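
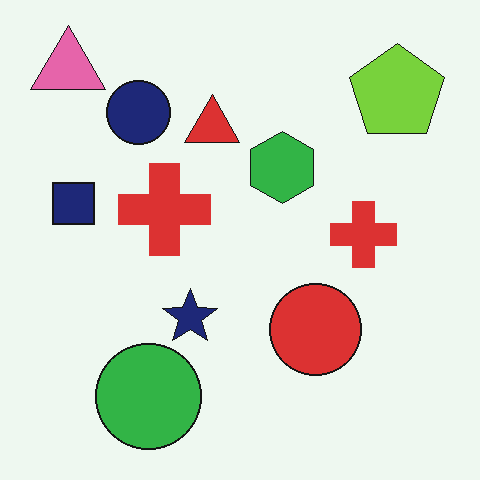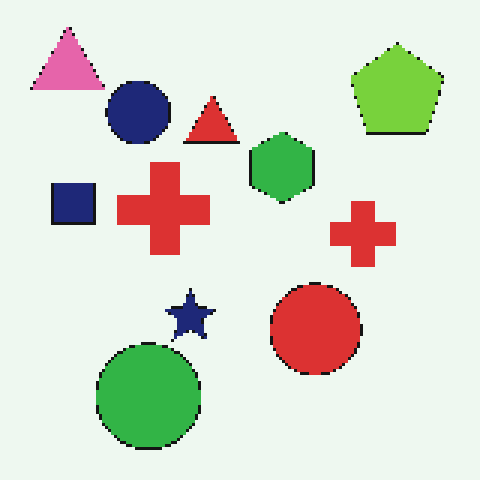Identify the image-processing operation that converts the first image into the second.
The second image is the first lightly pixelated (a mild mosaic effect).

Shapes are reduced to large square blocks; fine edges and outlines are lost — a downscale-then-upscale (mosaic) effect.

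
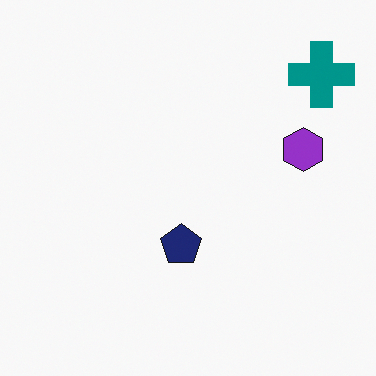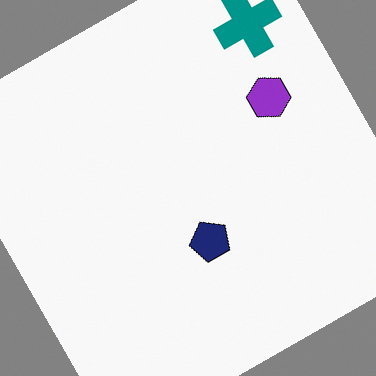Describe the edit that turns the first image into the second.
The transformation is: rotated counter-clockwise by a clearly visible amount.

Every shape is tilted by the same angle and the image corners show triangular fill wedges — a whole-image rotation by a non-right angle.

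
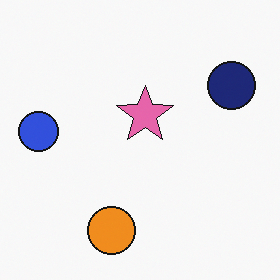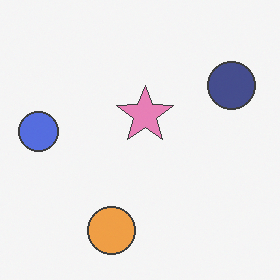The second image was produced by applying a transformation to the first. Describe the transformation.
It was given slightly reduced contrast.

Tones are pushed toward mid-grey across the whole image — a global contrast change.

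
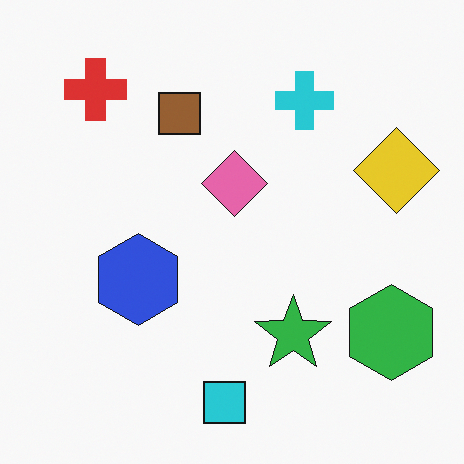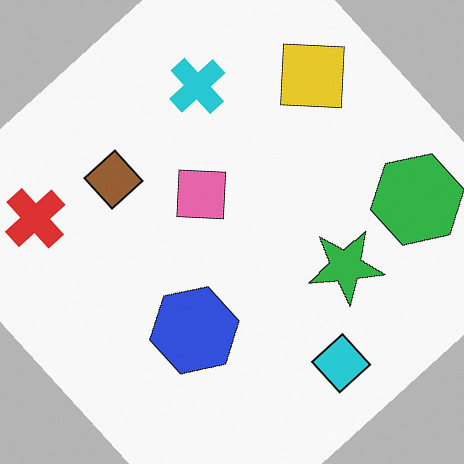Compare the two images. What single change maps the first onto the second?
Rotated counter-clockwise by a large amount — several tens of degrees.

Every shape is tilted by the same angle and the image corners show triangular fill wedges — a whole-image rotation by a non-right angle.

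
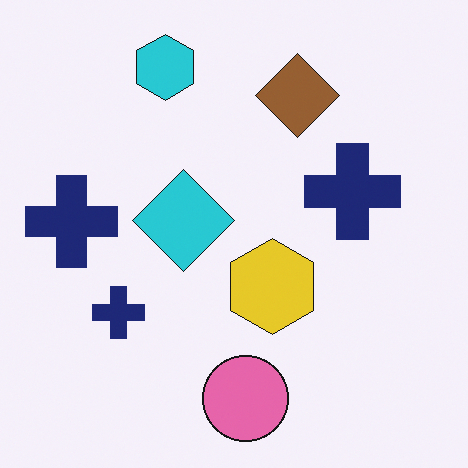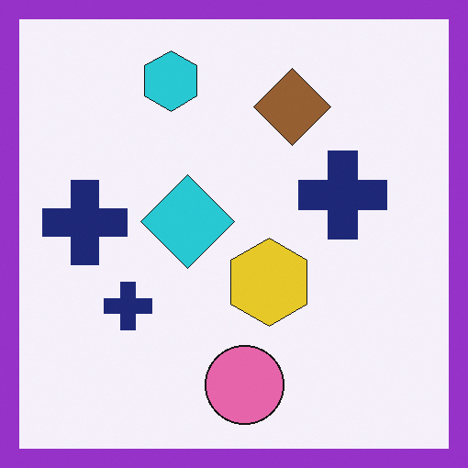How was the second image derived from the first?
It was framed with a purple border.

A solid purple frame runs around the edge of the second image, with the content slightly shrunk inside it.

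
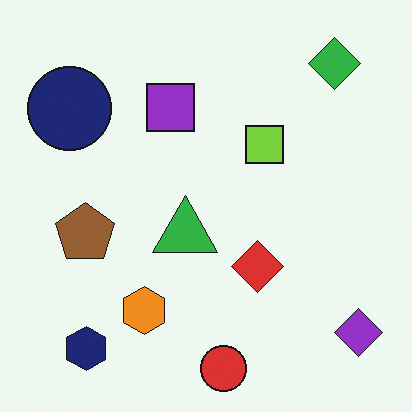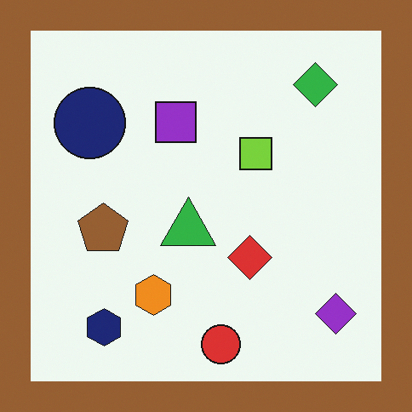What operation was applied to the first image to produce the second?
The second image is the first framed with a brown border.

A solid brown frame runs around the edge of the second image, with the content slightly shrunk inside it.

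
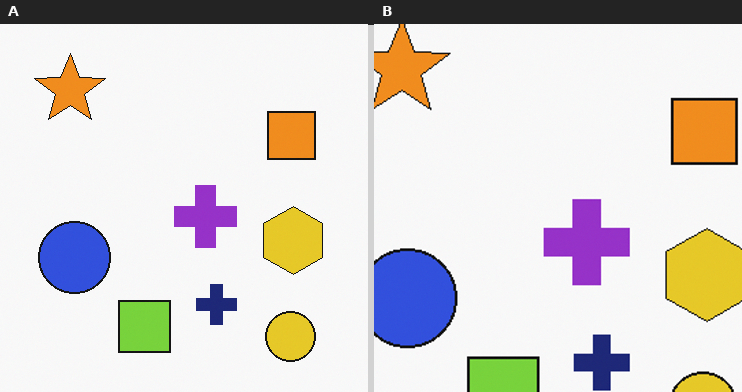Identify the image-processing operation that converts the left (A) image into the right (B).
It was cropped slightly and scaled back up.

The visible shapes are larger and the field of view is narrower; shapes near the original edges may be partly or wholly outside the frame — a crop-and-rescale.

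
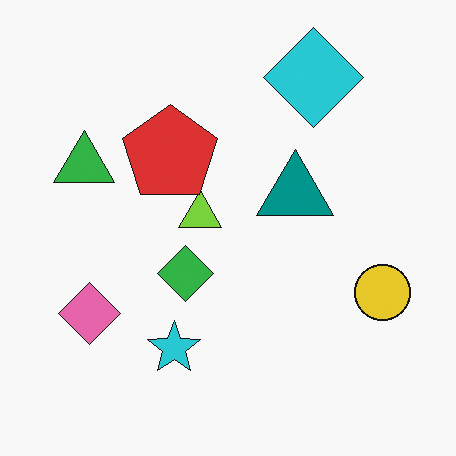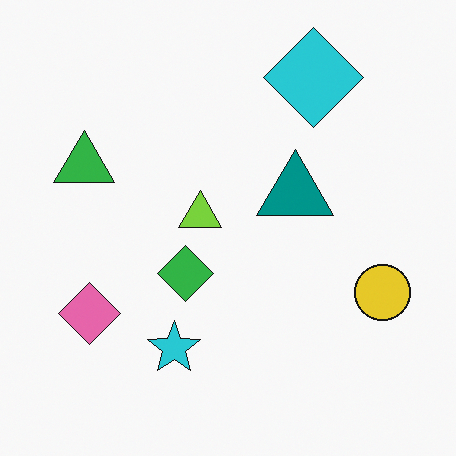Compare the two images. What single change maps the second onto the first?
Overlaid with an additional red pentagon.

A red pentagon appears in the first image that is absent from the second.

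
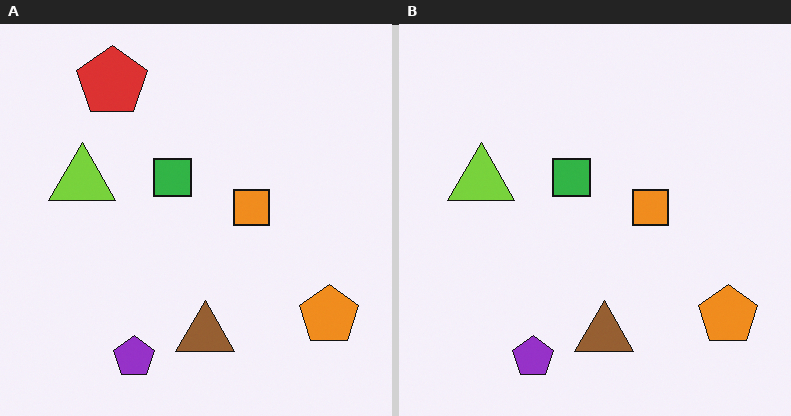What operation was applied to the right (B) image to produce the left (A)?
The left (A) image is the right (B) overlaid with an additional red pentagon.

A red pentagon appears in the left (A) image that is absent from the right (B).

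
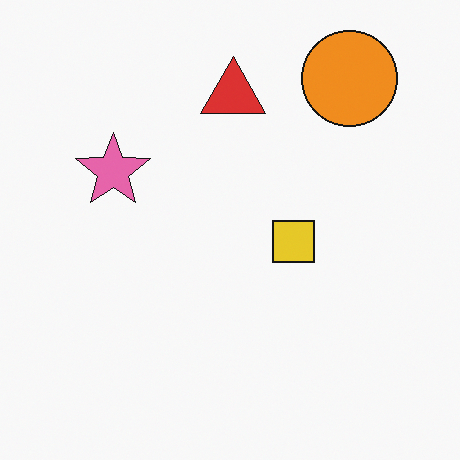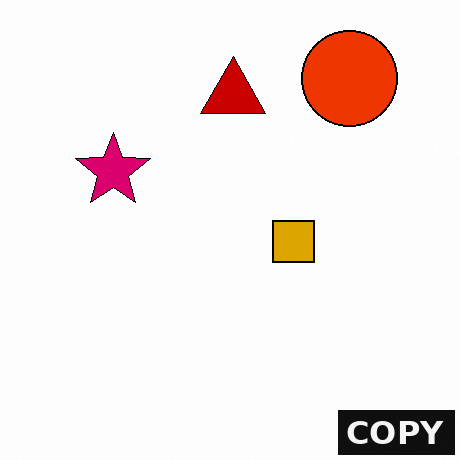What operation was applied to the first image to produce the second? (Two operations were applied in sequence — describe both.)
This is the original image given much higher contrast, then watermarked with the text "COPY" in the lower-right corner.

Tones are pushed away from mid-grey across the whole image — a global contrast change. A dark label reading "COPY" appears in the lower-right corner.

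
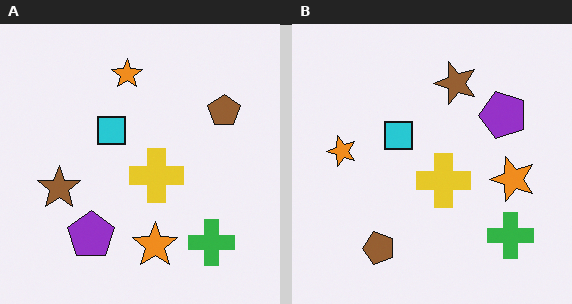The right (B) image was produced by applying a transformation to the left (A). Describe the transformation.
Transposed (reflected across the top-left ↔ bottom-right diagonal).

Shapes have swapped their row and column positions — what was in the top-right is now in the bottom-left — a diagonal reflection.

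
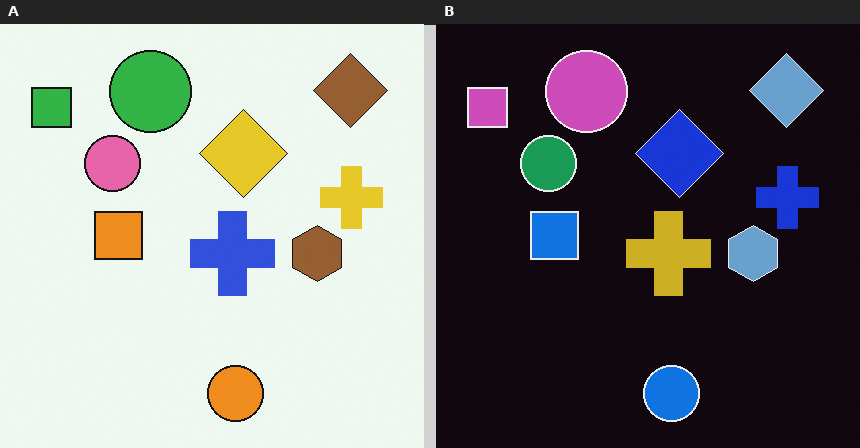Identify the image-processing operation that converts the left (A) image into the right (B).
The transformation is: color-inverted (negative).

The light background has become dark and every shape's color is its complement — a photographic negative.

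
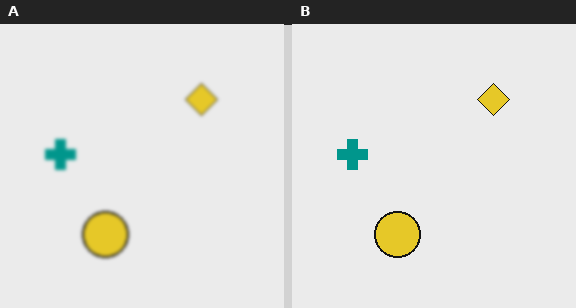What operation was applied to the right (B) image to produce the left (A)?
The left (A) image is the right (B) given a subtle gaussian blur.

Shape edges and outlines are uniformly softened across the whole image.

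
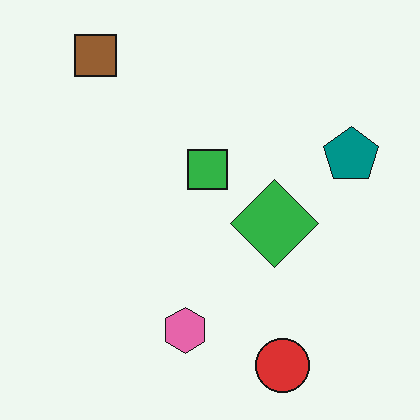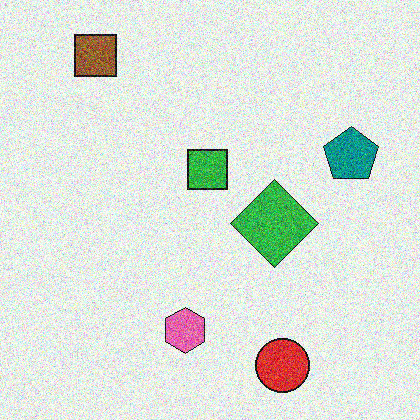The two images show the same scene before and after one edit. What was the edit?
The transformation is: degraded with a thick layer of grain.

Random speckle covers the whole image, including the flat background.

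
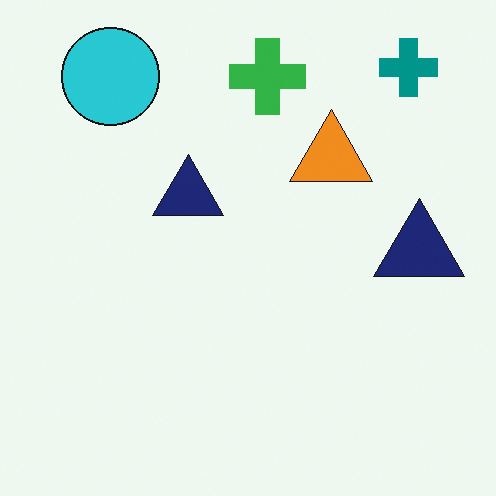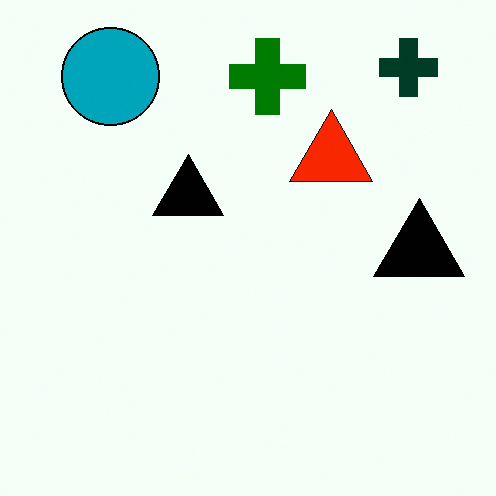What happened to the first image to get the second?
The image was given much higher contrast.

Tones are pushed away from mid-grey across the whole image — a global contrast change.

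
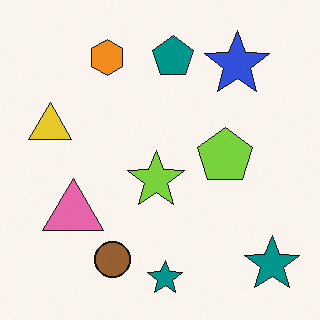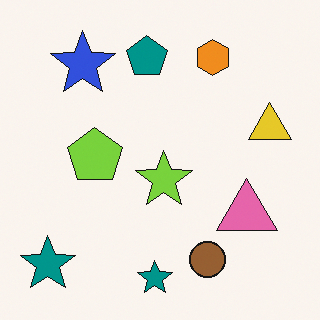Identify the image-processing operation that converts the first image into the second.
The transformation is: flipped horizontally (left ↔ right).

The yellow triangle is in the left of the first image and the right of the second — shapes on opposite sides of the vertical midline have swapped in a mirror flip.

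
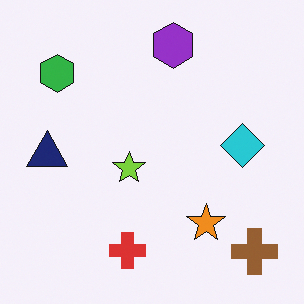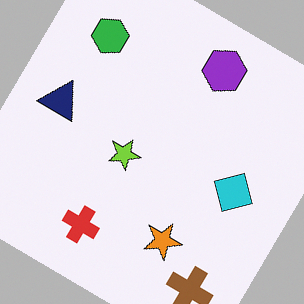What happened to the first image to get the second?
The second image is the first rotated clockwise by a large amount — several tens of degrees.

Every shape is tilted by the same angle and the image corners show triangular fill wedges — a whole-image rotation by a non-right angle.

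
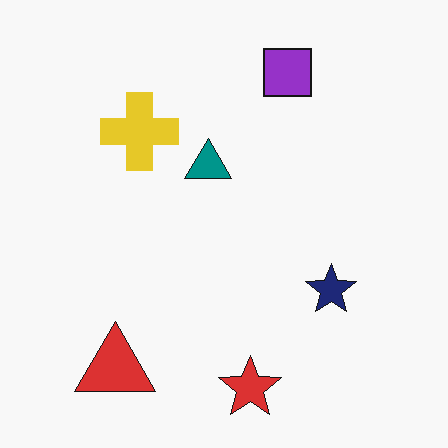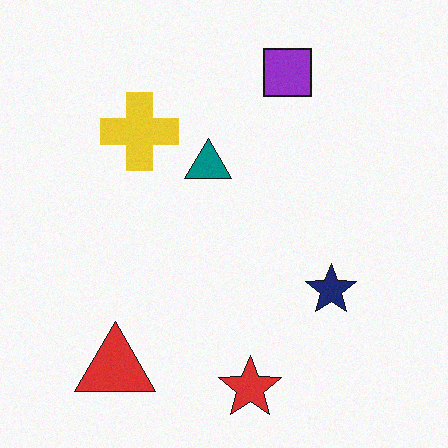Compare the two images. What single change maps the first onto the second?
It was degraded with subtle gaussian noise.

Random speckle covers the whole image, including the flat background.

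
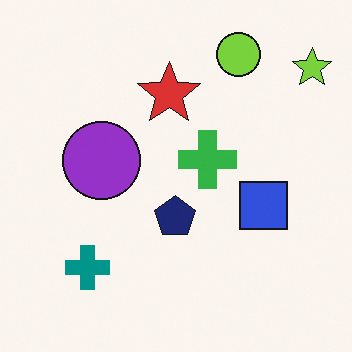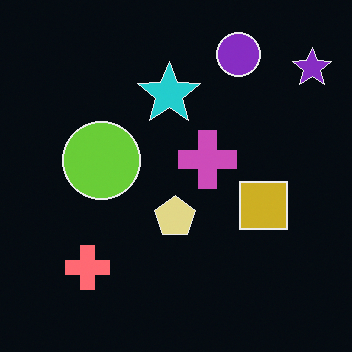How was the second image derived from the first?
The second image is the first color-inverted (negative).

The light background has become dark and every shape's color is its complement — a photographic negative.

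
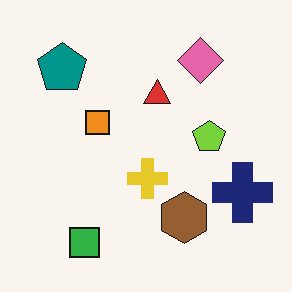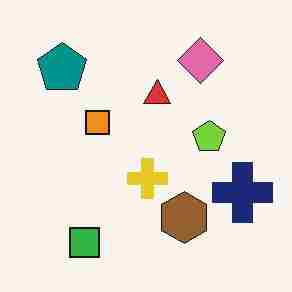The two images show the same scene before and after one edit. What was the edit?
It was degraded with heavy JPEG compression.

Blocky 8×8 compression artifacts appear around shape edges and the flat background shows ringing — characteristic JPEG degradation.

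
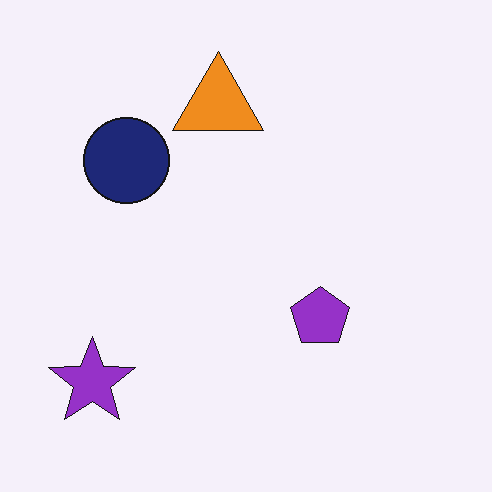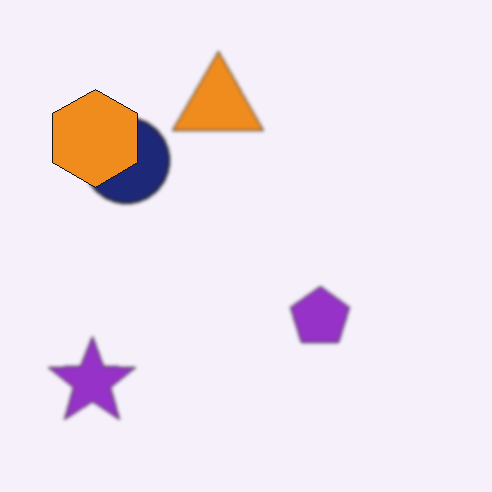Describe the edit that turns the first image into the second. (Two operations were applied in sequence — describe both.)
This is the original image lightly blurred, then overlaid with an additional orange hexagon.

Shape edges and outlines are uniformly softened across the whole image. An orange hexagon appears in the second image that is absent from the first.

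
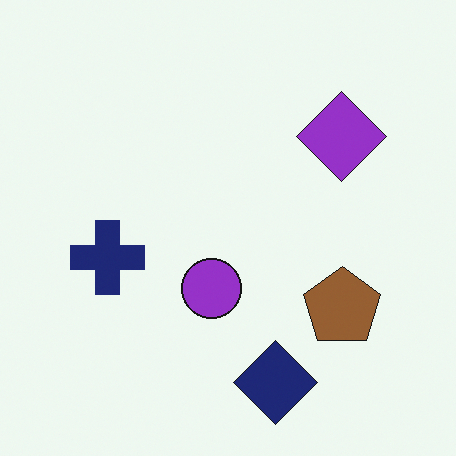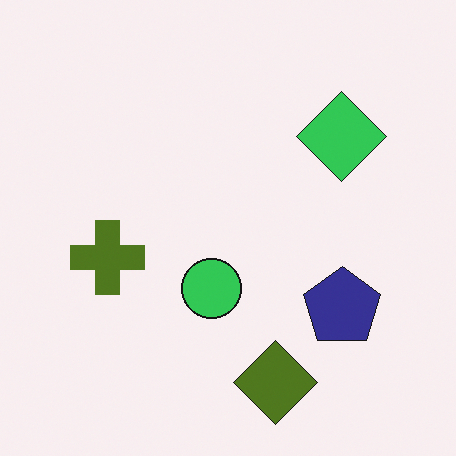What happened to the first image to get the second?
Hue-shifted by a large amount.

Every shape's color has rotated by the same amount around the hue wheel — a uniform hue shift.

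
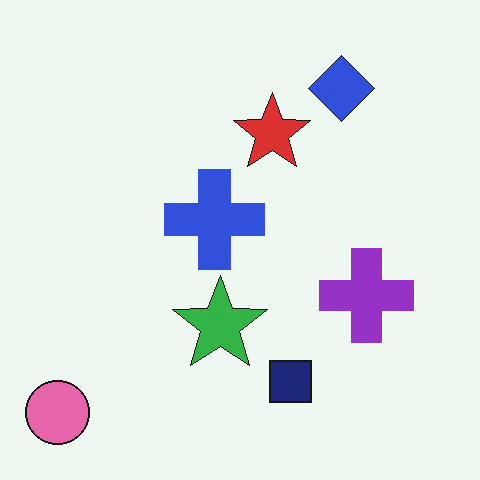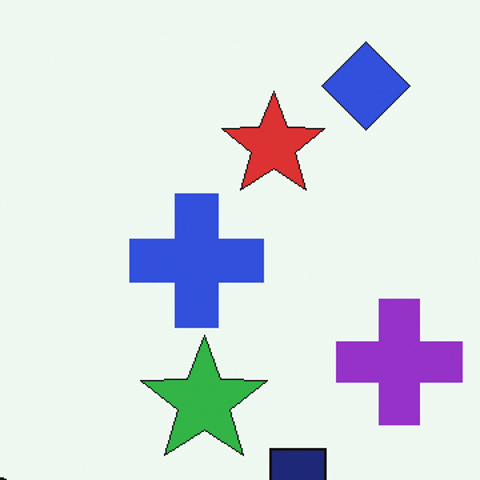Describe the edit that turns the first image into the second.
The image was cropped to a modestly smaller region and rescaled.

The visible shapes are larger and the field of view is narrower; shapes near the original edges may be partly or wholly outside the frame — a crop-and-rescale.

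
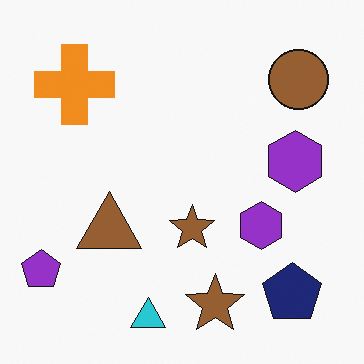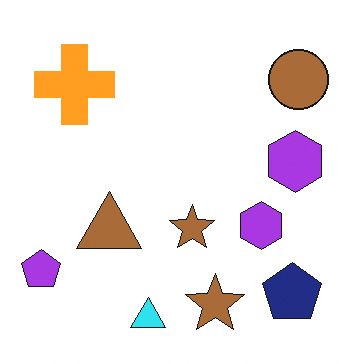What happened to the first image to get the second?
The transformation is: slightly brightened.

Every pixel — background and shapes alike — is uniformly brightened.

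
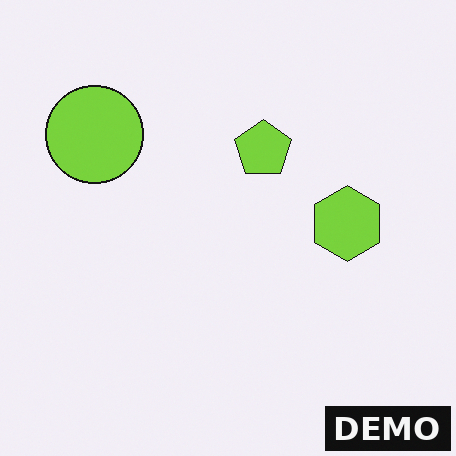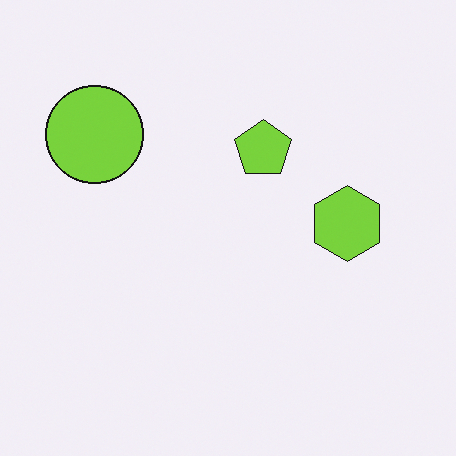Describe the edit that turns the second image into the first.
The image was watermarked with the text "DEMO" in the lower-right corner.

A dark label reading "DEMO" appears in the lower-right corner.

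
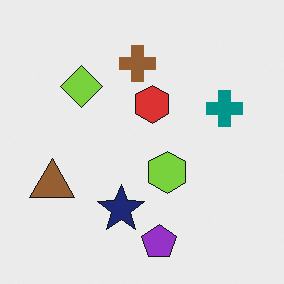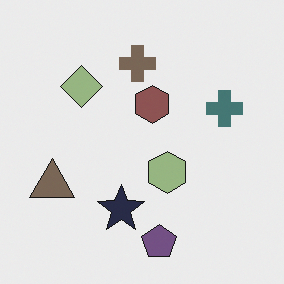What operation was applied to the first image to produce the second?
This is the original image heavily desaturated.

All colors are more muted and greyish — a global saturation change.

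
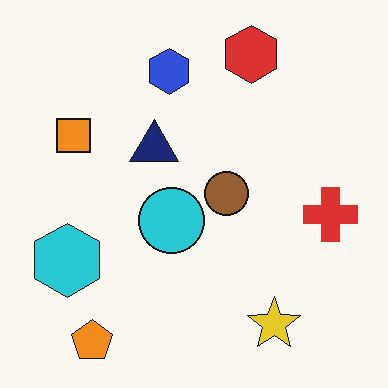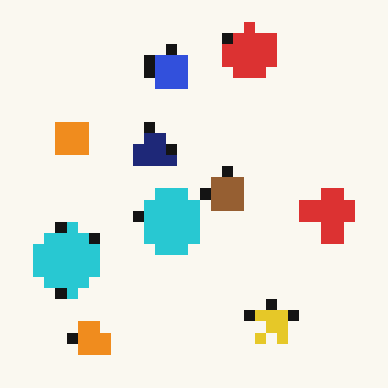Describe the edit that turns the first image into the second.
It was heavily pixelated into large blocks.

Shapes are reduced to large square blocks; fine edges and outlines are lost — a downscale-then-upscale (mosaic) effect.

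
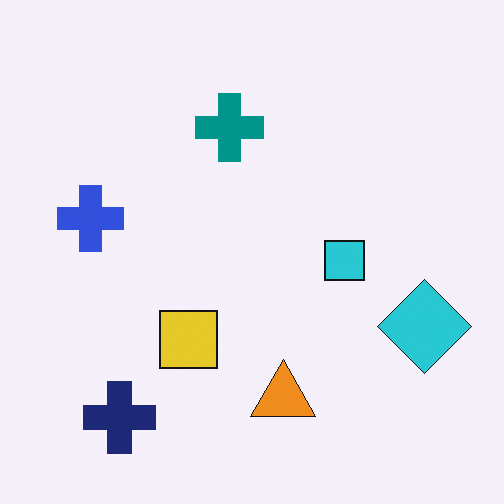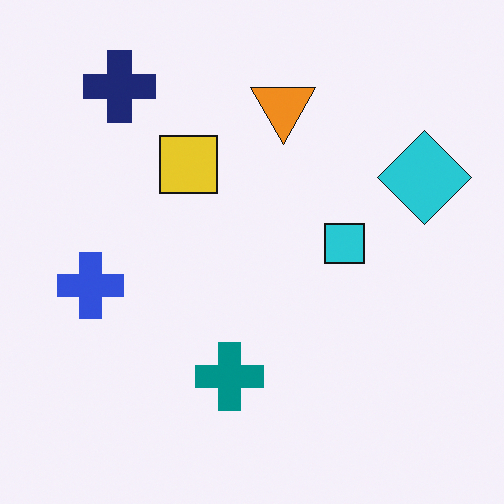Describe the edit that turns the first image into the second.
The second image is the first flipped vertically (top ↔ bottom).

The navy cross is in the bottom-left of the first image and the top-left of the second — shapes on opposite sides of the horizontal midline have swapped in a mirror flip.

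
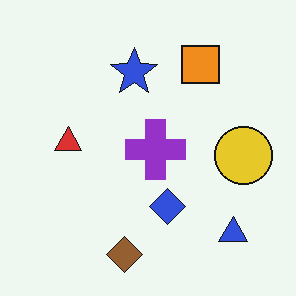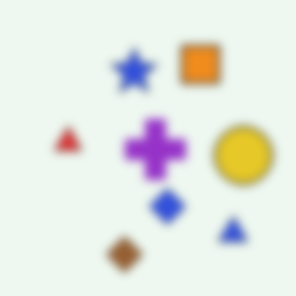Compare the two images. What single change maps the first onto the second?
Noticeably gaussian-blurred.

Shape edges and outlines are uniformly softened across the whole image.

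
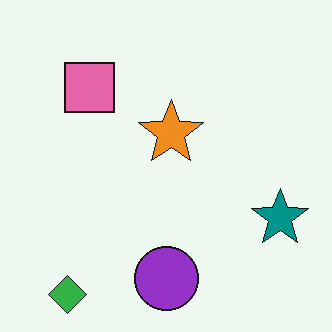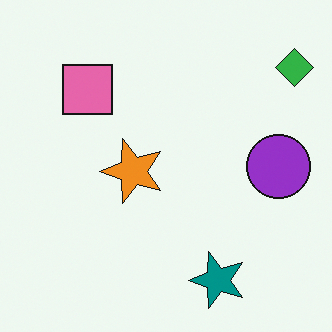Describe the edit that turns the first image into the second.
The transformation is: transposed (reflected across the top-left ↔ bottom-right diagonal).

Shapes have swapped their row and column positions — what was in the top-right is now in the bottom-left — a diagonal reflection.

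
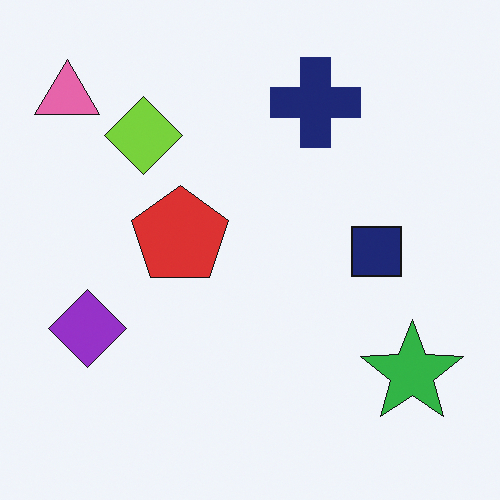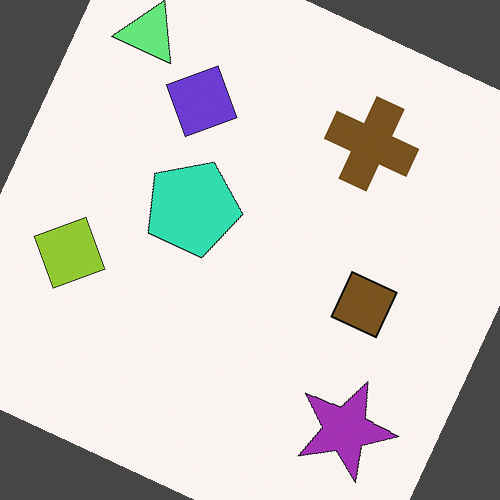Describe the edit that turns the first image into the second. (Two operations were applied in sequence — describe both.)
Hue-shifted through roughly half the color wheel, then rotated clockwise by a moderate amount.

Every shape's color has rotated by the same amount around the hue wheel — a uniform hue shift. Every shape is tilted by the same angle and the image corners show triangular fill wedges — a whole-image rotation by a non-right angle.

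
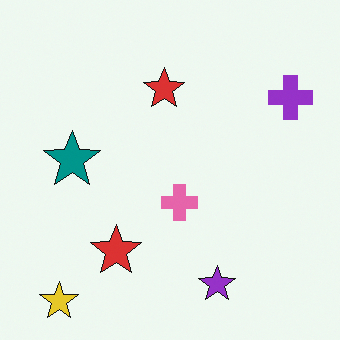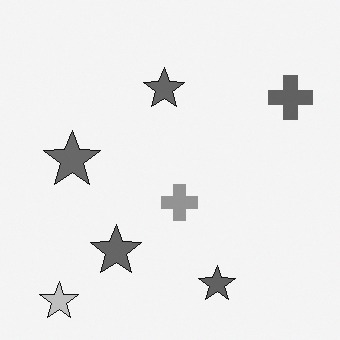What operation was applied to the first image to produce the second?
The second image is the first converted to grayscale.

All color is removed — every shape is now a shade of grey.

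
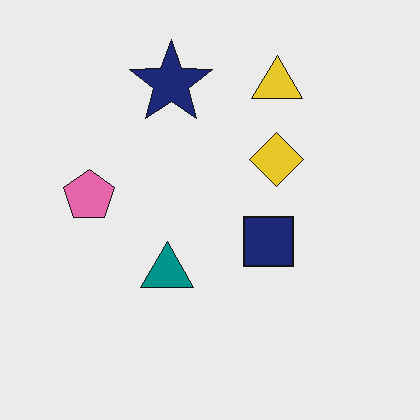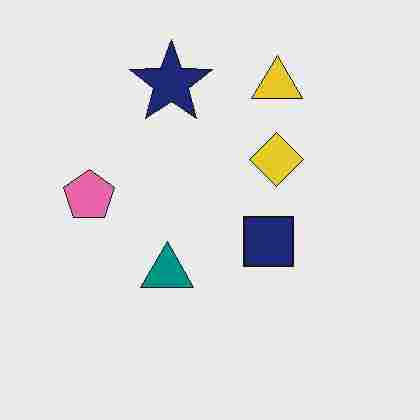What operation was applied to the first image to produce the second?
It was heavily JPEG-compressed with obvious blocking artifacts.

Blocky 8×8 compression artifacts appear around shape edges and the flat background shows ringing — characteristic JPEG degradation.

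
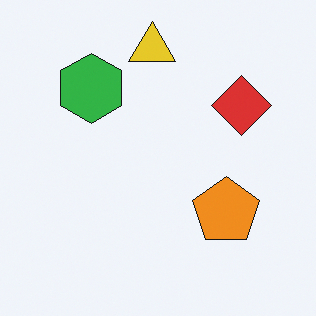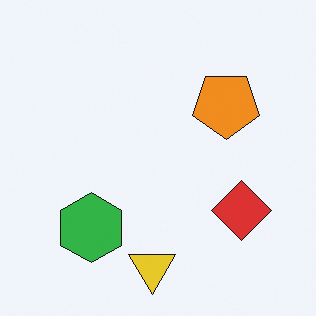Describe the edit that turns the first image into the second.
Flipped vertically (top ↔ bottom).

The yellow triangle is in the top of the first image and the bottom of the second — shapes on opposite sides of the horizontal midline have swapped in a mirror flip.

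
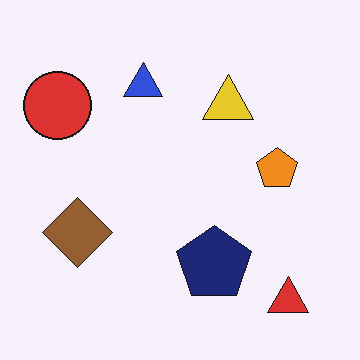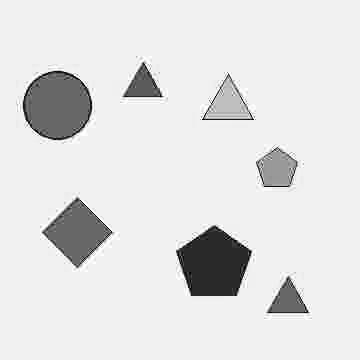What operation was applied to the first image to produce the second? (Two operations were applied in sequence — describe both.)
The second image is the first degraded with heavy JPEG compression, then converted to grayscale.

Blocky 8×8 compression artifacts appear around shape edges and the flat background shows ringing — characteristic JPEG degradation. All color is removed — every shape is now a shade of grey.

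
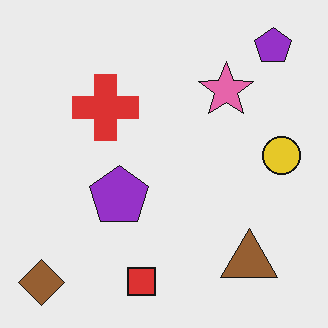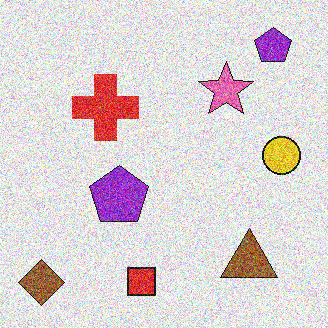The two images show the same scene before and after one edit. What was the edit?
The image was degraded with heavy additive noise.

Random speckle covers the whole image, including the flat background.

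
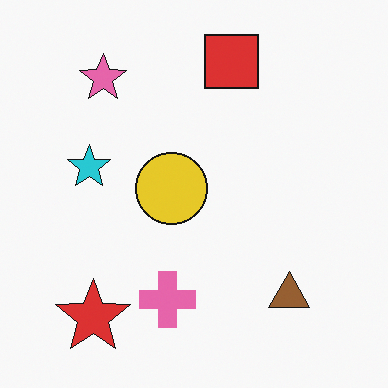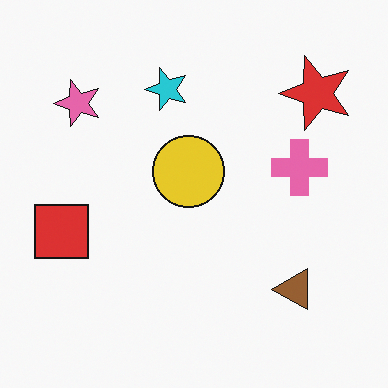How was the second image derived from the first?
This is the original image transposed (reflected across the top-left ↔ bottom-right diagonal).

Shapes have swapped their row and column positions — what was in the top-right is now in the bottom-left — a diagonal reflection.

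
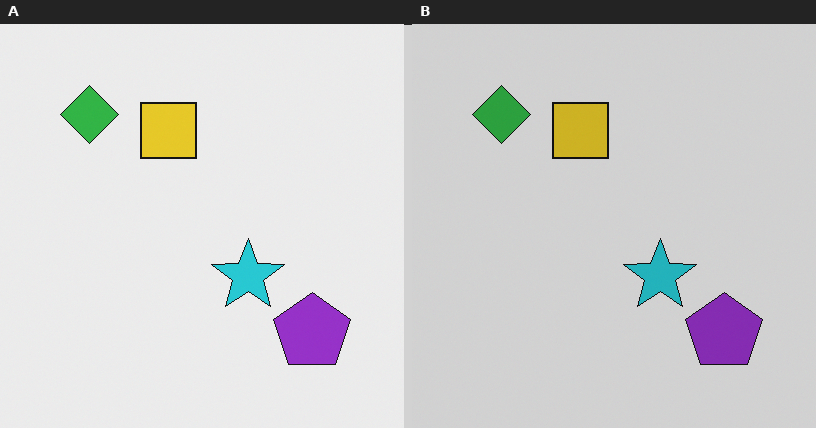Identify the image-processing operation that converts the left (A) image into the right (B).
The transformation is: darkened a little.

Every pixel — background and shapes alike — is uniformly darkened.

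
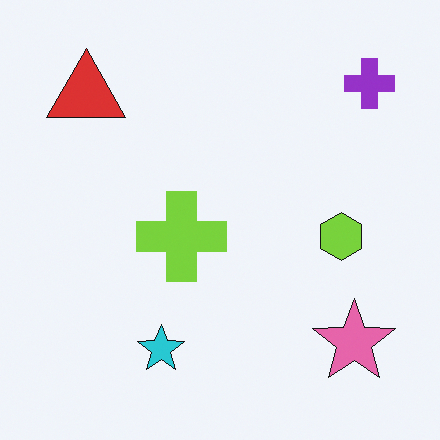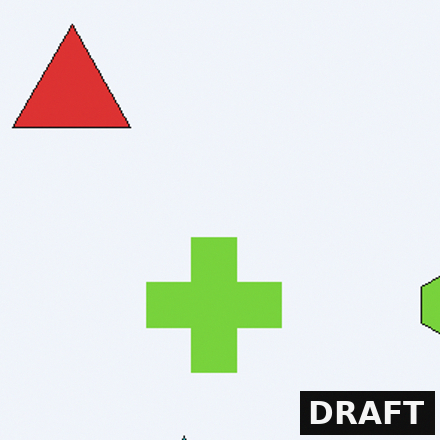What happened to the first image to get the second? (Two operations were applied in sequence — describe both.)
This is the original image cropped slightly and scaled back up, then watermarked with the text "DRAFT" in the lower-right corner.

The visible shapes are larger and the field of view is narrower; shapes near the original edges may be partly or wholly outside the frame — a crop-and-rescale. A dark label reading "DRAFT" appears in the lower-right corner.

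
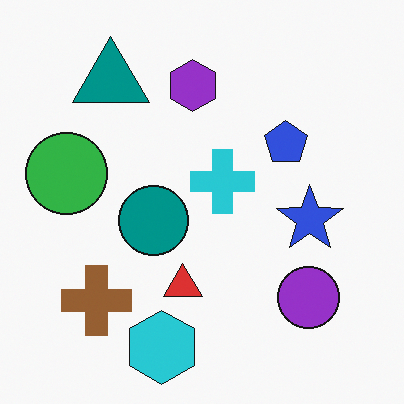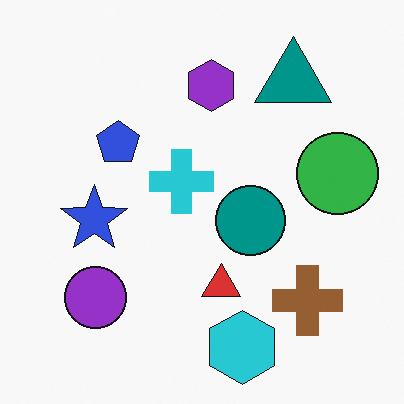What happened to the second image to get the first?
Flipped horizontally (left ↔ right).

The green circle is in the right of the second image and the left of the first — shapes on opposite sides of the vertical midline have swapped in a mirror flip.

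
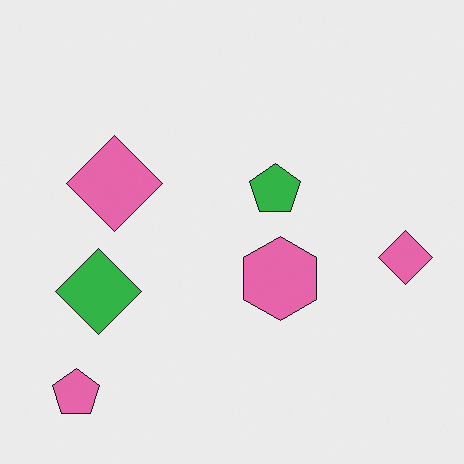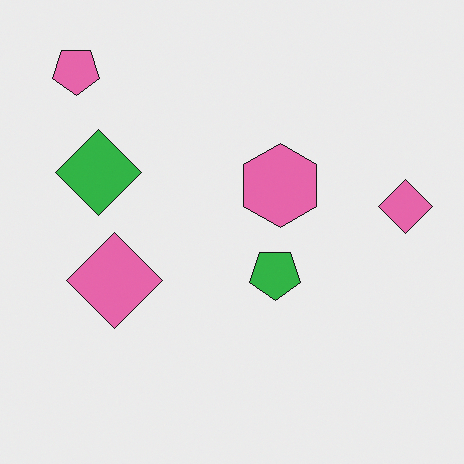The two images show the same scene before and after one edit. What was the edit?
It was flipped vertically (top ↔ bottom).

The pink pentagon is in the bottom-left of the first image and the top-left of the second — shapes on opposite sides of the horizontal midline have swapped in a mirror flip.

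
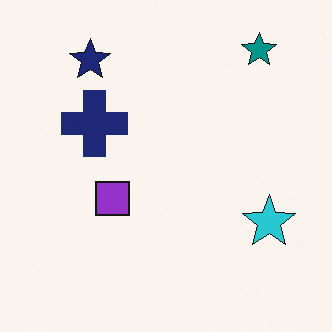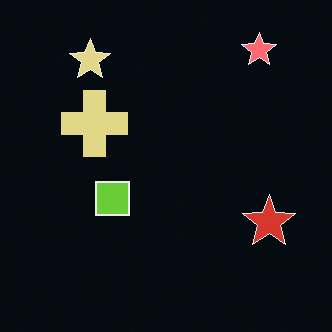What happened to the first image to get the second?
The transformation is: color-inverted (negative).

The light background has become dark and every shape's color is its complement — a photographic negative.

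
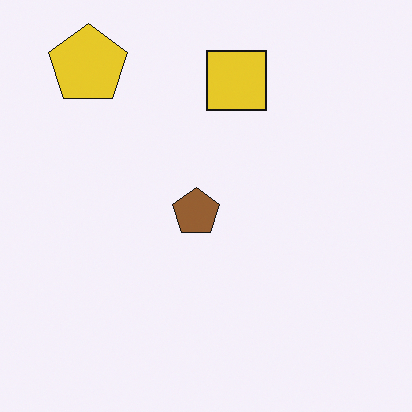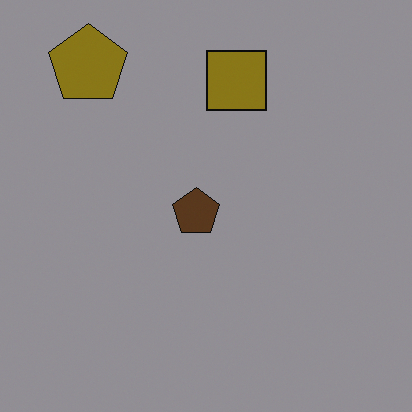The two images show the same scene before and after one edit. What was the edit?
The image was noticeably darkened.

Every pixel — background and shapes alike — is uniformly darkened.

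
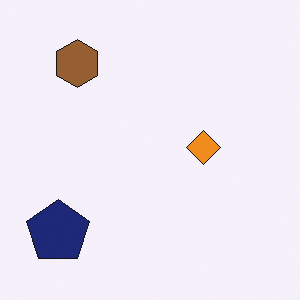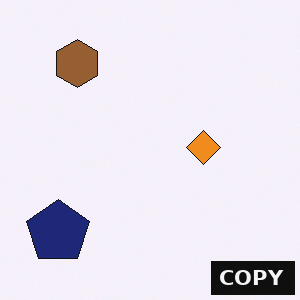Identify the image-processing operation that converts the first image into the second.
It was watermarked with the text "COPY" in the lower-right corner.

A dark label reading "COPY" appears in the lower-right corner.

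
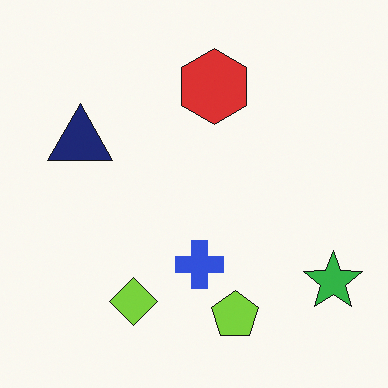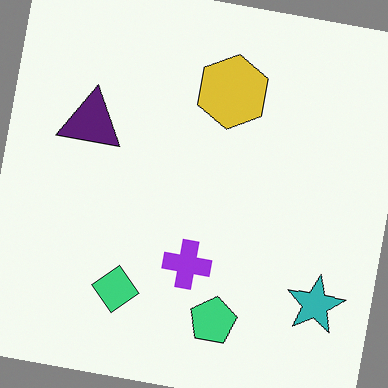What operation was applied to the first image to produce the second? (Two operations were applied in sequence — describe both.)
This is the original image hue-shifted slightly, then rotated clockwise by a few degrees.

Every shape's color has rotated by the same amount around the hue wheel — a uniform hue shift. Every shape is tilted by the same angle and the image corners show triangular fill wedges — a whole-image rotation by a non-right angle.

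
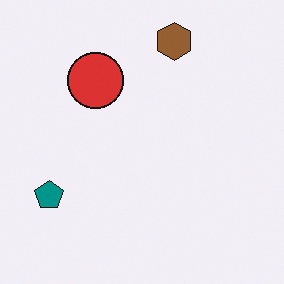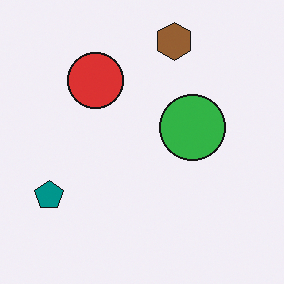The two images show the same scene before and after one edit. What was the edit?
It was overlaid with an additional green circle.

A green circle appears in the second image that is absent from the first.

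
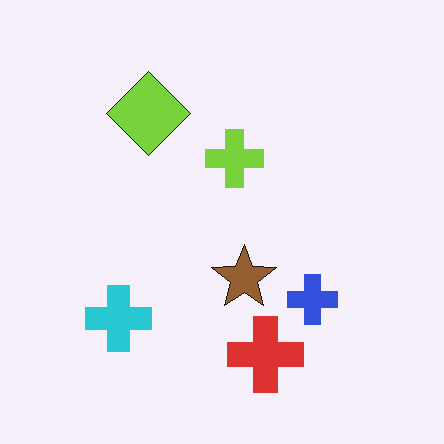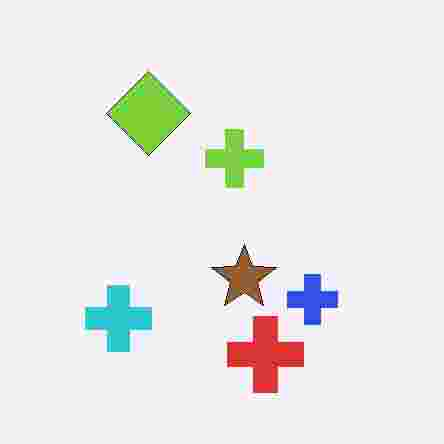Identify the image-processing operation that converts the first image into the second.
Heavily JPEG-compressed with obvious blocking artifacts.

Blocky 8×8 compression artifacts appear around shape edges and the flat background shows ringing — characteristic JPEG degradation.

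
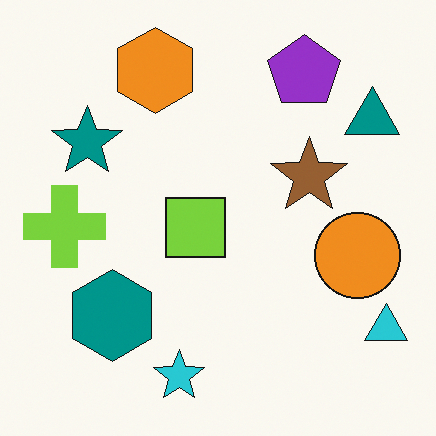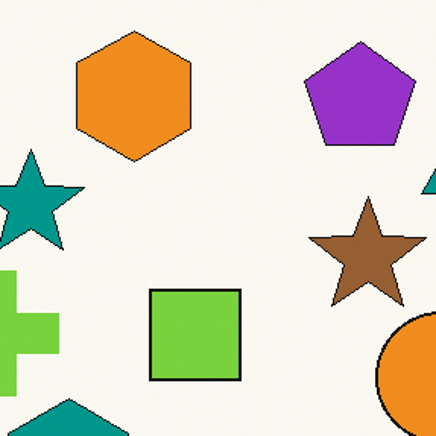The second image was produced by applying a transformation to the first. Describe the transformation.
This is the original image cropped slightly and scaled back up.

The visible shapes are larger and the field of view is narrower; shapes near the original edges may be partly or wholly outside the frame — a crop-and-rescale.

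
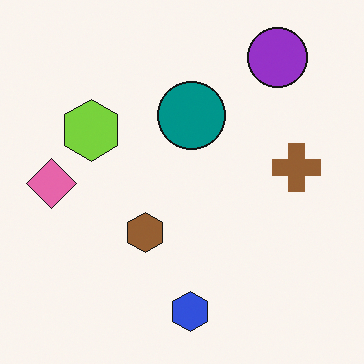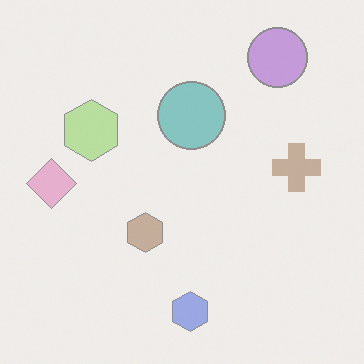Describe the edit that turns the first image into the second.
It was given much lower contrast.

Tones are pushed toward mid-grey across the whole image — a global contrast change.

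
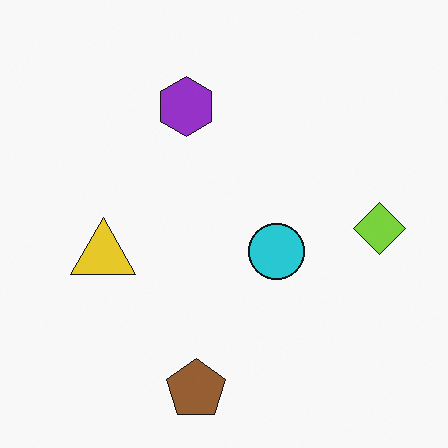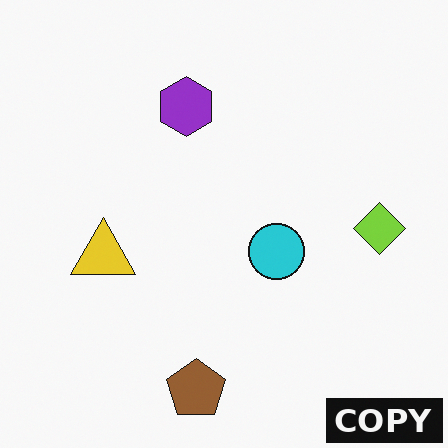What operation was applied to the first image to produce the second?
Watermarked with the text "COPY" in the lower-right corner.

A dark label reading "COPY" appears in the lower-right corner.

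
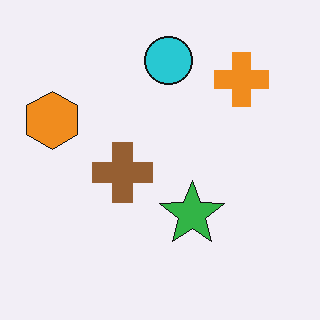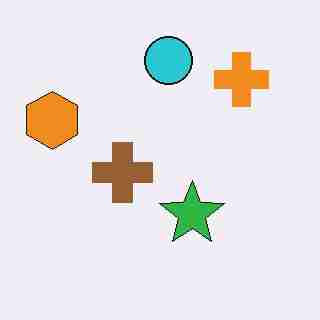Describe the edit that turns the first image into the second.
The second image is the first degraded with heavy JPEG compression.

Blocky 8×8 compression artifacts appear around shape edges and the flat background shows ringing — characteristic JPEG degradation.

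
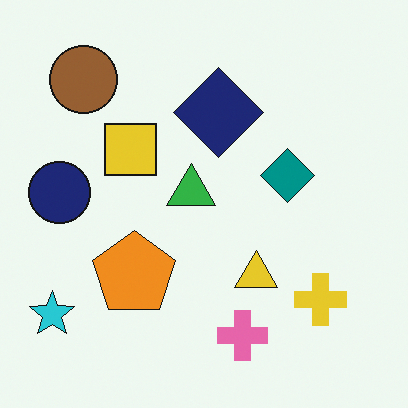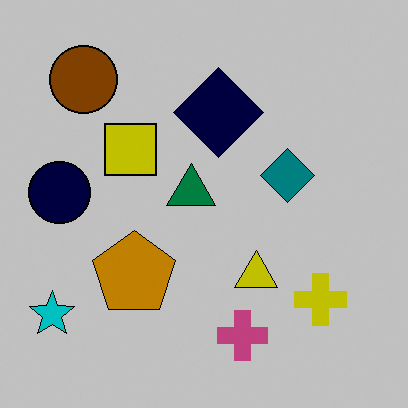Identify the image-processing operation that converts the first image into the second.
The second image is the first heavily posterized to just a handful of flat colors.

Each flat color has snapped to a coarser quantized level — most visibly, the near-white background has dropped to a flat grey.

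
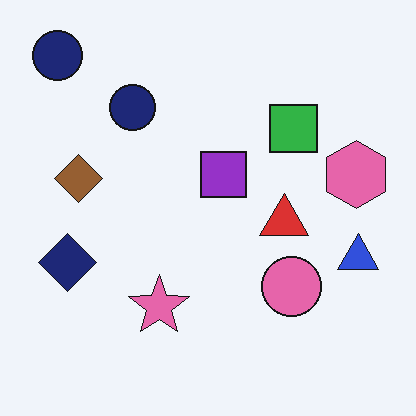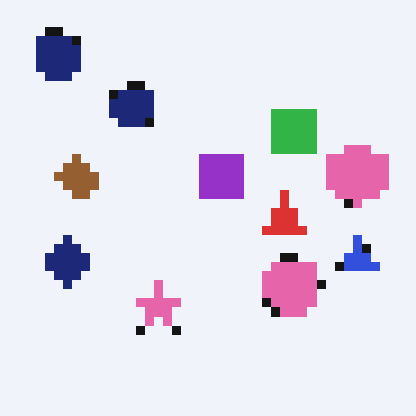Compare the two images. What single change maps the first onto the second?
It was heavily pixelated into large blocks.

Shapes are reduced to large square blocks; fine edges and outlines are lost — a downscale-then-upscale (mosaic) effect.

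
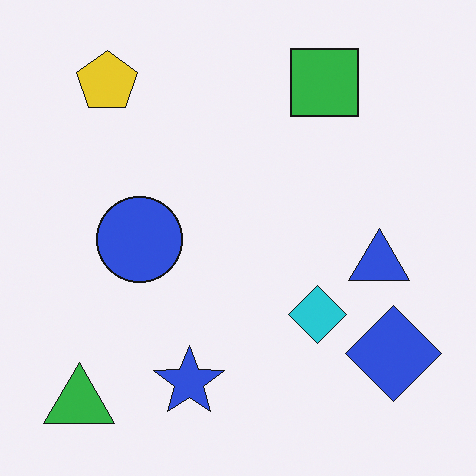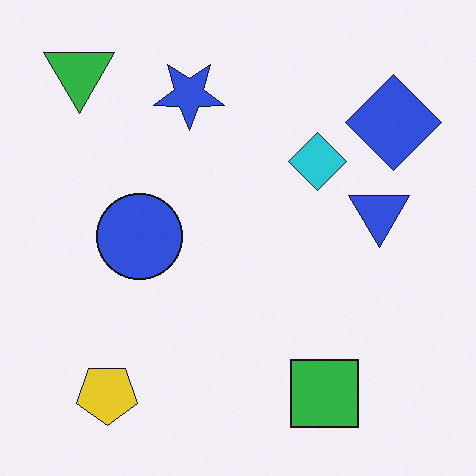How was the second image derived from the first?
Flipped vertically (top ↔ bottom).

The green triangle is in the bottom-left of the first image and the top-left of the second — shapes on opposite sides of the horizontal midline have swapped in a mirror flip.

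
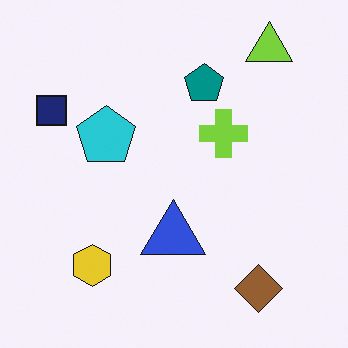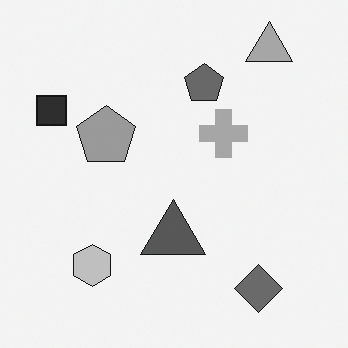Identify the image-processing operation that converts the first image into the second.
The second image is the first converted to grayscale.

All color is removed — every shape is now a shade of grey.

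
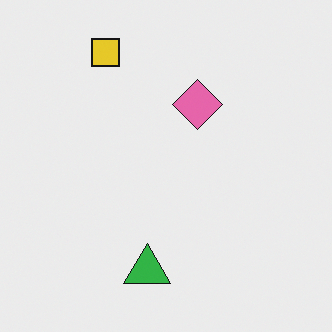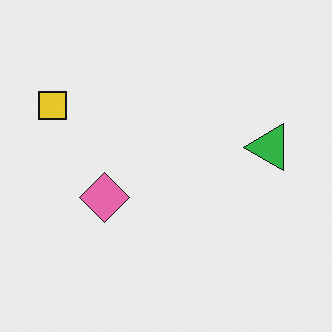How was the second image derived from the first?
It was transposed (reflected across the top-left ↔ bottom-right diagonal).

Shapes have swapped their row and column positions — what was in the top-right is now in the bottom-left — a diagonal reflection.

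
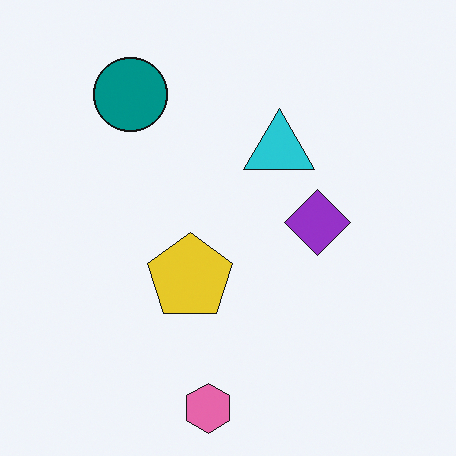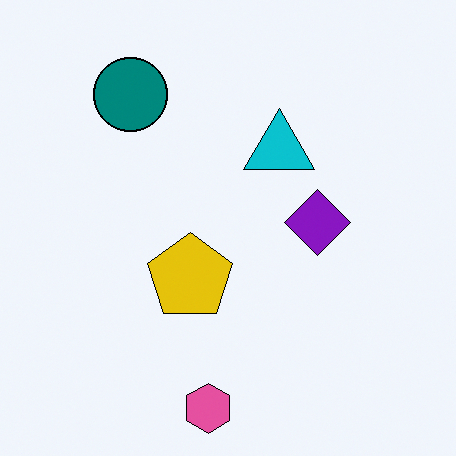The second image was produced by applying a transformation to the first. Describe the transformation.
Given slightly increased contrast.

Tones are pushed away from mid-grey across the whole image — a global contrast change.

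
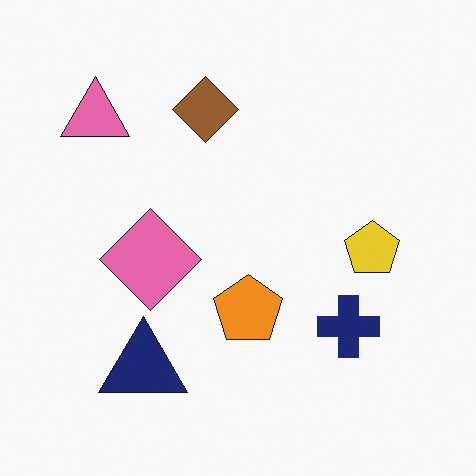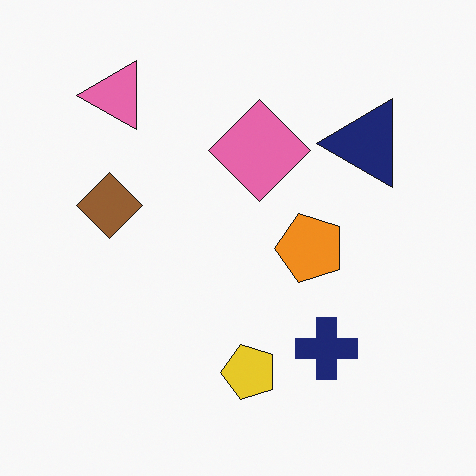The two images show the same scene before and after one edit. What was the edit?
This is the original image transposed (reflected across the top-left ↔ bottom-right diagonal).

Shapes have swapped their row and column positions — what was in the top-right is now in the bottom-left — a diagonal reflection.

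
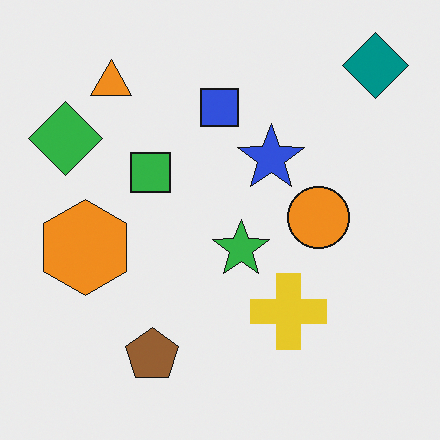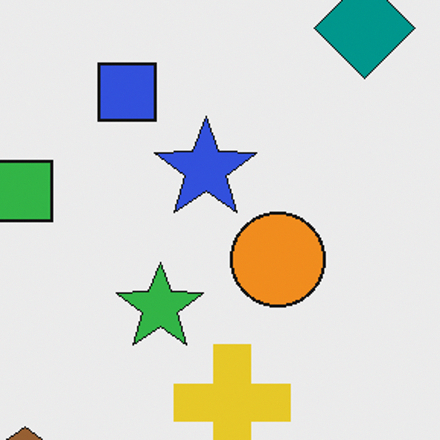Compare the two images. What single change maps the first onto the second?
The image was cropped slightly and scaled back up.

The visible shapes are larger and the field of view is narrower; shapes near the original edges may be partly or wholly outside the frame — a crop-and-rescale.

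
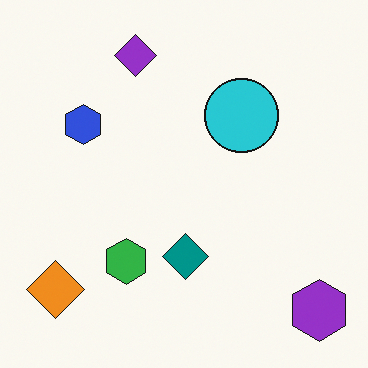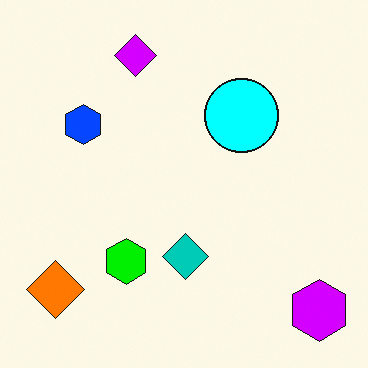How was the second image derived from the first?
Heavily oversaturated.

All colors are more vivid — a global saturation change.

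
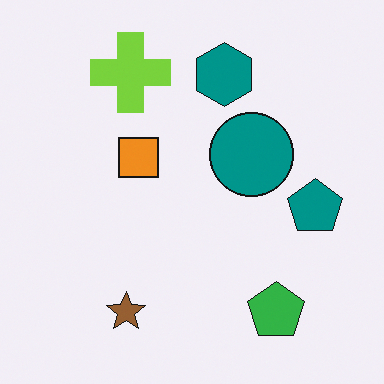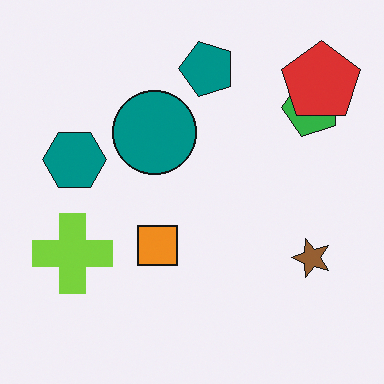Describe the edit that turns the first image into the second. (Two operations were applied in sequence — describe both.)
This is the original image rotated 90° counter-clockwise, then overlaid with an additional red pentagon.

The green pentagon sits in the bottom-right of the first image and the top-right of the second — consistent with a whole-image 90° counter-clockwise rotation. A red pentagon appears in the second image that is absent from the first.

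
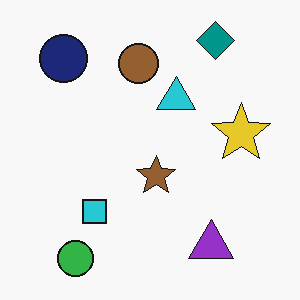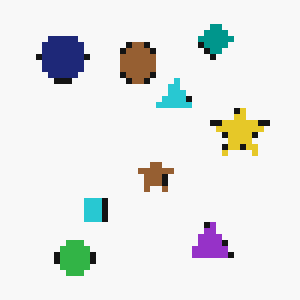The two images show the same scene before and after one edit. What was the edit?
The image was moderately pixelated.

Shapes are reduced to large square blocks; fine edges and outlines are lost — a downscale-then-upscale (mosaic) effect.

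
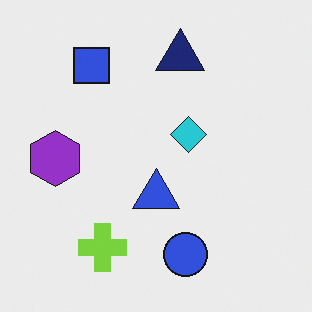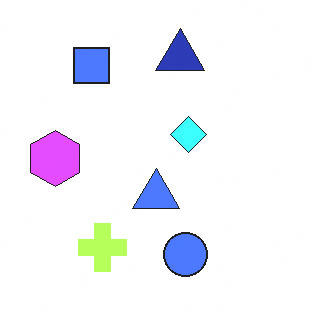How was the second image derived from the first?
It was substantially brightened.

Every pixel — background and shapes alike — is uniformly brightened.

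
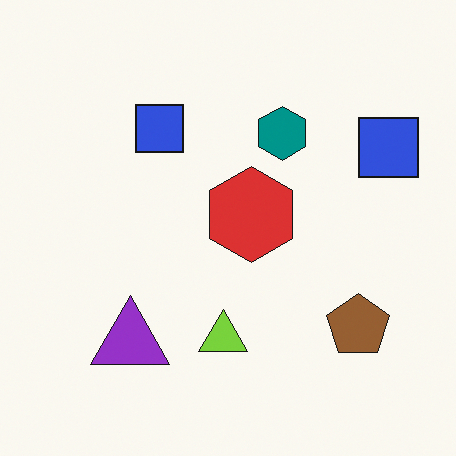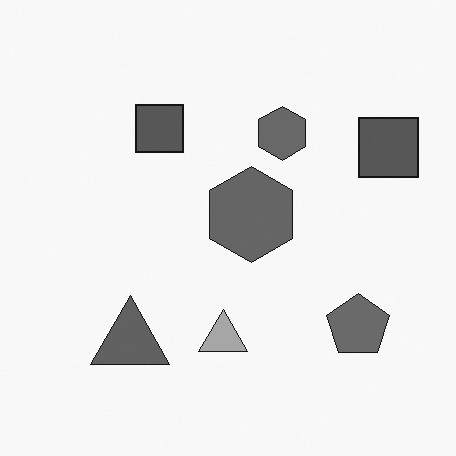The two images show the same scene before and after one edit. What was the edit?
It was converted to grayscale.

All color is removed — every shape is now a shade of grey.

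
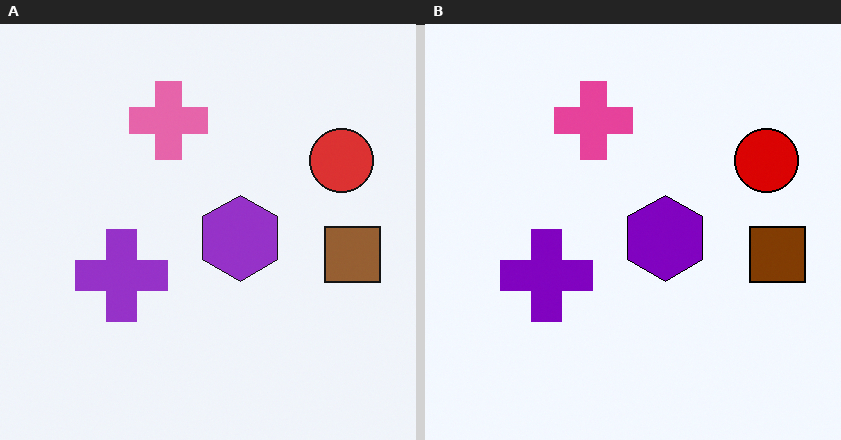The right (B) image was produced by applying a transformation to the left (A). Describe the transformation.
This is the original image given slightly increased contrast.

Tones are pushed away from mid-grey across the whole image — a global contrast change.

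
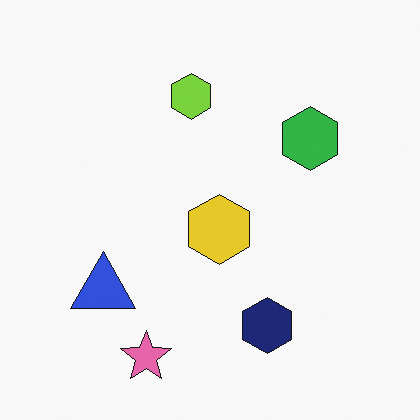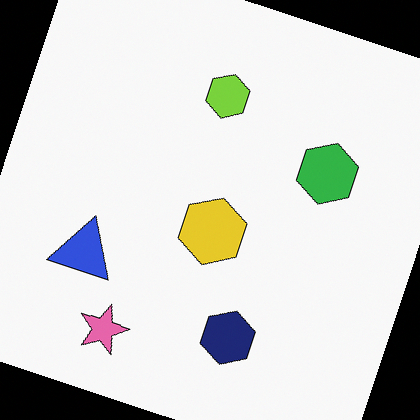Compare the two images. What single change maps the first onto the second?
The transformation is: rotated clockwise by a moderate amount.

Every shape is tilted by the same angle and the image corners show triangular fill wedges — a whole-image rotation by a non-right angle.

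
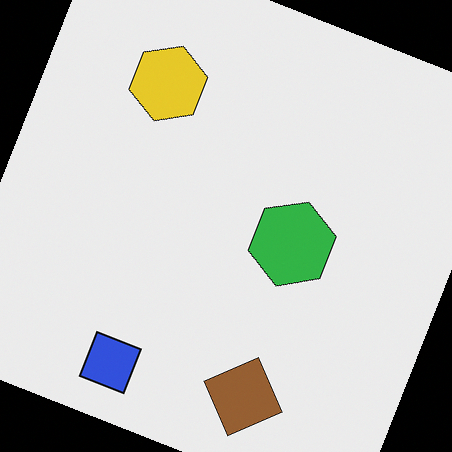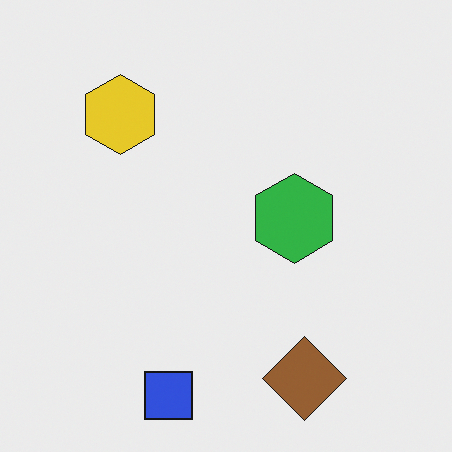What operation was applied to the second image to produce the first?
Rotated clockwise by a moderate amount.

Every shape is tilted by the same angle and the image corners show triangular fill wedges — a whole-image rotation by a non-right angle.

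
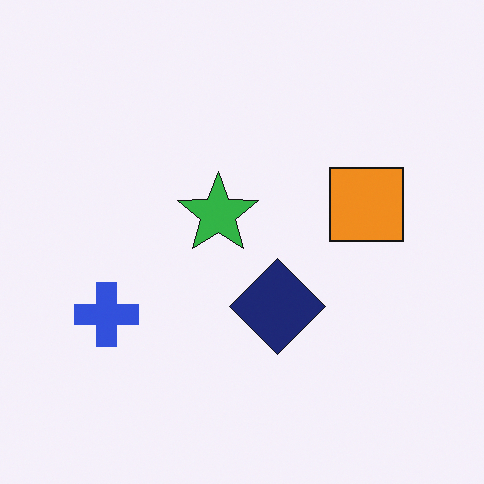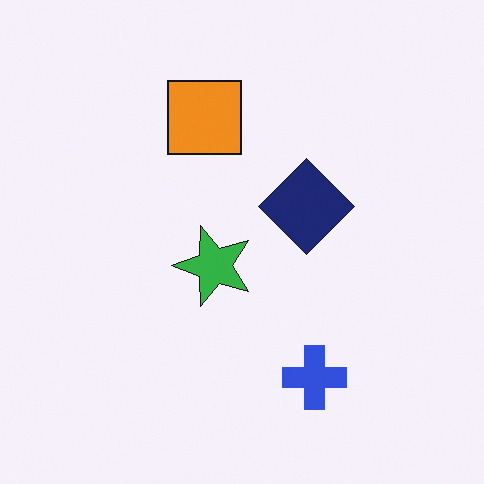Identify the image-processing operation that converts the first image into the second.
The image was rotated 90° counter-clockwise.

The blue cross sits in the left of the first image and the bottom of the second — consistent with a whole-image 90° counter-clockwise rotation.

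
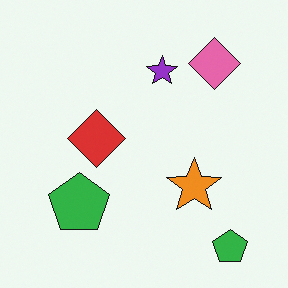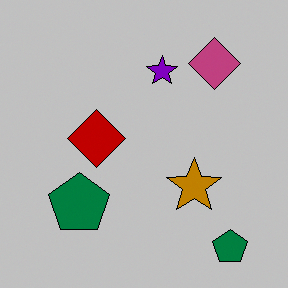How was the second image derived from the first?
Heavily posterized to just a handful of flat colors.

Each flat color has snapped to a coarser quantized level — most visibly, the near-white background has dropped to a flat grey.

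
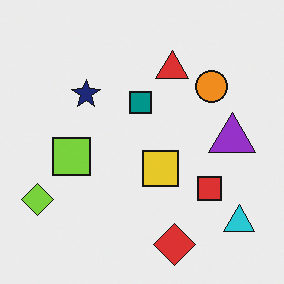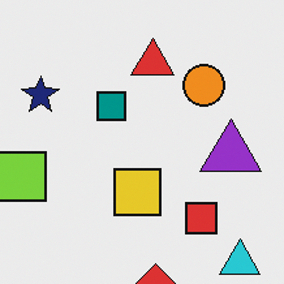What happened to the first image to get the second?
The image was cropped to a modestly smaller region and rescaled.

The visible shapes are larger and the field of view is narrower; shapes near the original edges may be partly or wholly outside the frame — a crop-and-rescale.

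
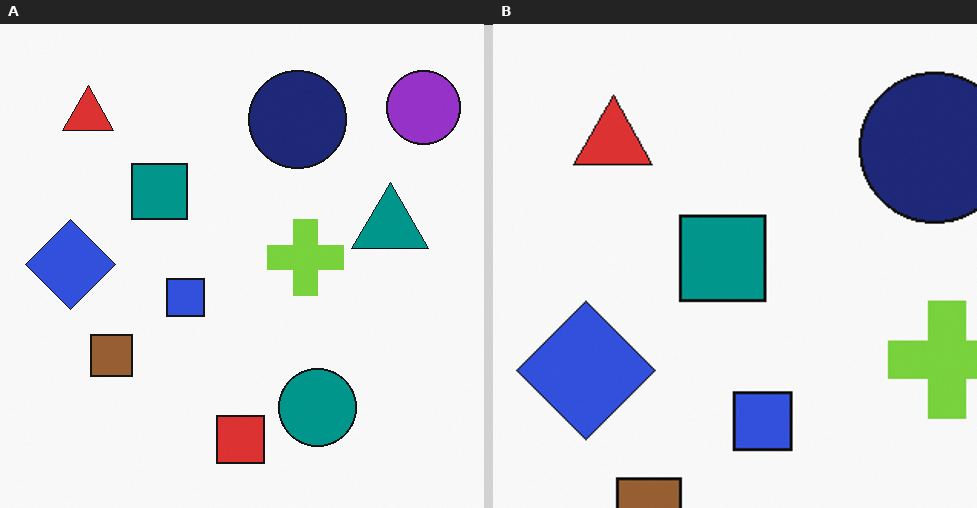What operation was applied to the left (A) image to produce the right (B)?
It was cropped to a modestly smaller region and rescaled.

The visible shapes are larger and the field of view is narrower; shapes near the original edges may be partly or wholly outside the frame — a crop-and-rescale.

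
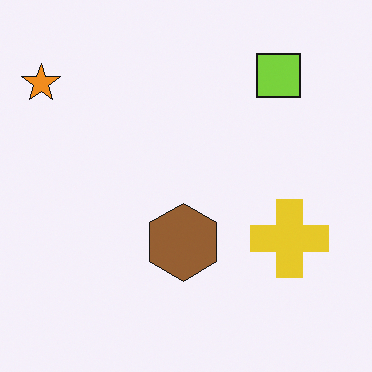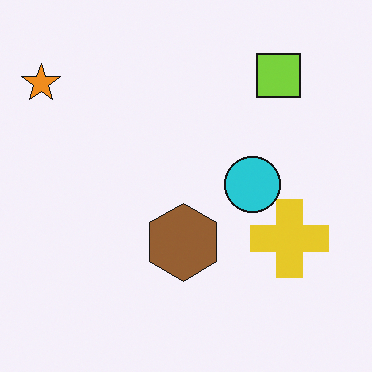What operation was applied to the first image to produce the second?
Overlaid with an additional cyan circle.

A cyan circle appears in the second image that is absent from the first.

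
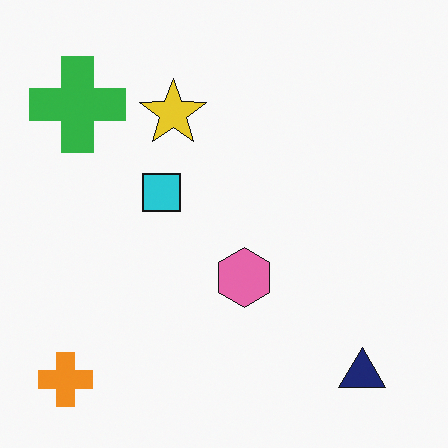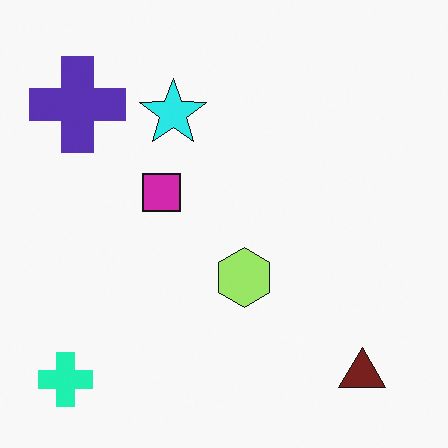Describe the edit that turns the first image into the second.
The second image is the first hue-shifted by a moderate amount.

Every shape's color has rotated by the same amount around the hue wheel — a uniform hue shift.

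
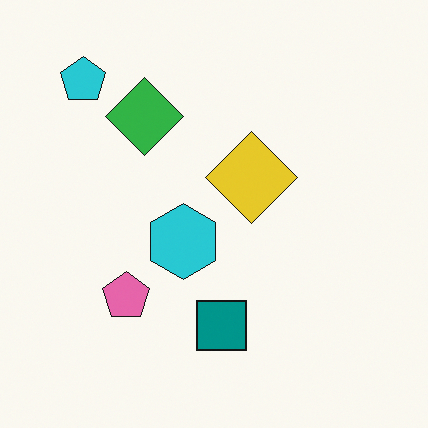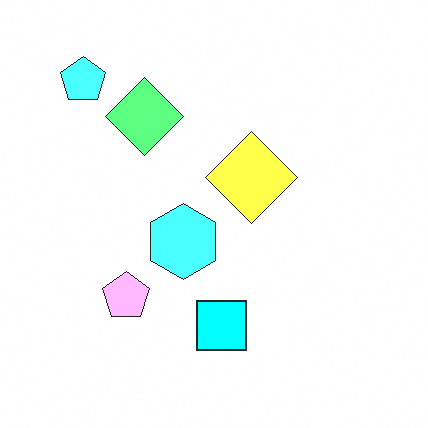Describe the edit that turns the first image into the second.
It was noticeably brightened.

Every pixel — background and shapes alike — is uniformly brightened.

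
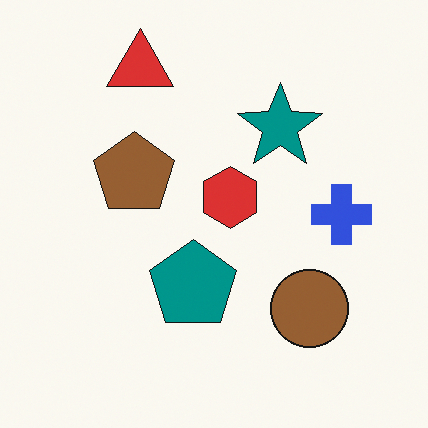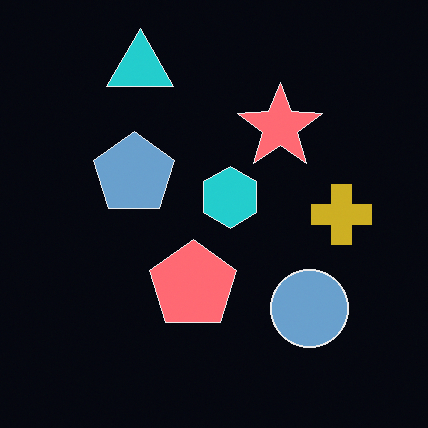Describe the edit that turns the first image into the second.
The transformation is: color-inverted (negative).

The light background has become dark and every shape's color is its complement — a photographic negative.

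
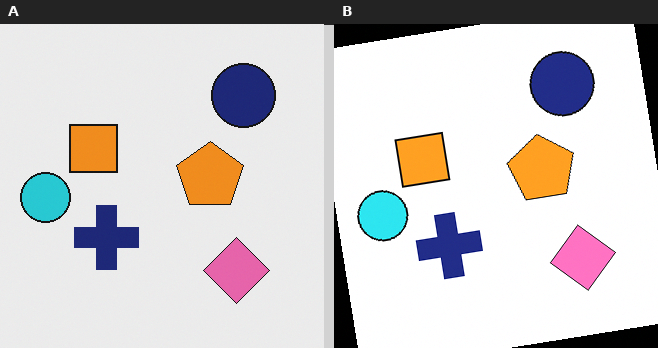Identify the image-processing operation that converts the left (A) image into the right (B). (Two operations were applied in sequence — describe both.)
The right (B) image is the left (A) rotated counter-clockwise by a slight angle, then brightened a little.

Every shape is tilted by the same angle and the image corners show triangular fill wedges — a whole-image rotation by a non-right angle. Every pixel — background and shapes alike — is uniformly brightened.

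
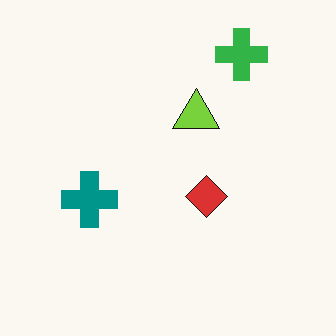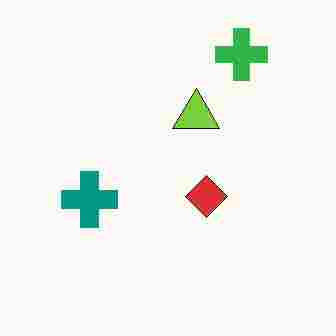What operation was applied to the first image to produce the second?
The image was heavily JPEG-compressed with obvious blocking artifacts.

Blocky 8×8 compression artifacts appear around shape edges and the flat background shows ringing — characteristic JPEG degradation.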